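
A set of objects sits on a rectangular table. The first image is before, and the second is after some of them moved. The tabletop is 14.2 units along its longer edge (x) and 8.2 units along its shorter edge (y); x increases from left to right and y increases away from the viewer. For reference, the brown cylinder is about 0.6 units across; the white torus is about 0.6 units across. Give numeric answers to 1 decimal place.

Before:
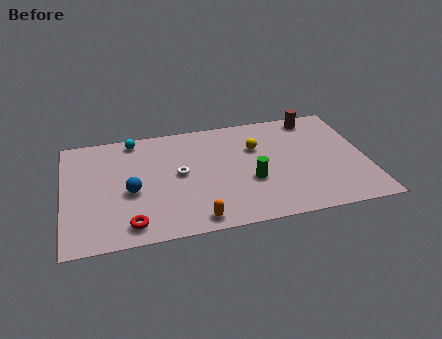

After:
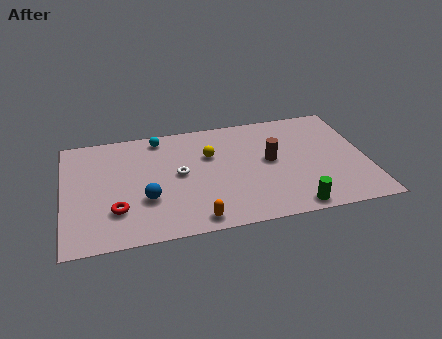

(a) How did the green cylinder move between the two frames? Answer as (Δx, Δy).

(1.8, -2.3)

The green cylinder started near (8.7, 3.1) and ended near (10.5, 0.8).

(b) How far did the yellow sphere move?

2.2

The yellow sphere moved from about (9.1, 5.5) to (6.9, 5.4), a distance of √(2.2² + 0.1²) ≈ 2.2.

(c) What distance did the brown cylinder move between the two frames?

3.6

The brown cylinder was near (12.0, 7.2) before and (9.7, 4.4) after, so it travelled √(2.3² + 2.8²) ≈ 3.6 units.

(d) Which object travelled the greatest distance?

the brown cylinder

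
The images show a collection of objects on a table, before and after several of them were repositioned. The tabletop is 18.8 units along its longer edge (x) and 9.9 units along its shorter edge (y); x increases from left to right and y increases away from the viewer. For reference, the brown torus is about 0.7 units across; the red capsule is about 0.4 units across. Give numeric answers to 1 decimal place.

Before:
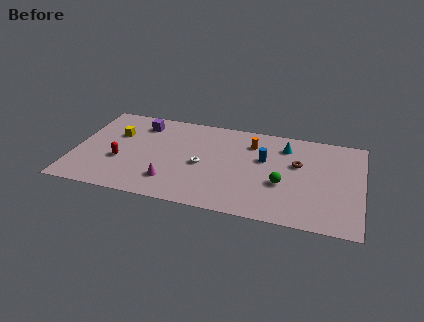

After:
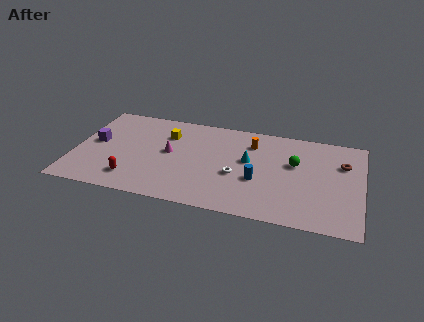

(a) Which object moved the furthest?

the purple cube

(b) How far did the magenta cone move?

3.0

The magenta cone moved from about (6.5, 2.3) to (6.2, 5.3), a distance of √(0.3² + 3.0²) ≈ 3.0.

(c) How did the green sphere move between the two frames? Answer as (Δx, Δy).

(0.7, 2.3)

The green sphere started near (13.7, 3.8) and ended near (14.4, 6.1).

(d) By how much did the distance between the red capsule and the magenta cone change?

+0.3

The distance was about 3.7 in the first image and 4.0 in the second, so they moved 0.3 units further apart.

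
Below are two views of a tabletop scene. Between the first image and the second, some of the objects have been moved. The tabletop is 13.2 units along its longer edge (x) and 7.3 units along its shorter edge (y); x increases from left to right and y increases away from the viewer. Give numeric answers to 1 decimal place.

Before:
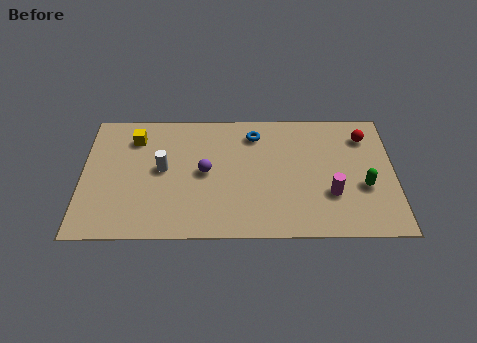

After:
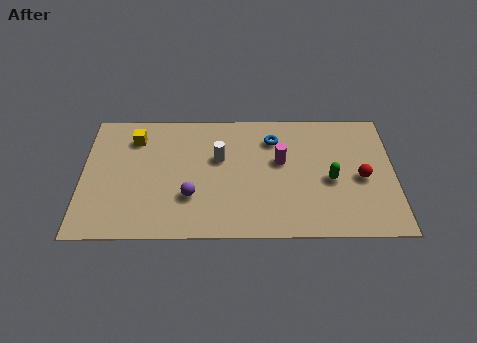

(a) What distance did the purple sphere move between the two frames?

1.5

From (5.2, 3.7) to (4.6, 2.3), the purple sphere covered √(0.6² + 1.4²) ≈ 1.5 units.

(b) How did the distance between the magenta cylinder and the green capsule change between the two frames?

+0.9

The distance was about 1.5 in the first image and 2.4 in the second, so they moved 0.9 units further apart.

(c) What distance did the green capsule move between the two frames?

1.5

The green capsule was near (11.9, 2.8) before and (10.5, 3.2) after, so it travelled √(1.4² + 0.4²) ≈ 1.5 units.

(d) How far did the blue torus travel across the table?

0.9

From (7.3, 5.9) to (8.1, 5.6), the blue torus covered √(0.8² + 0.3²) ≈ 0.9 units.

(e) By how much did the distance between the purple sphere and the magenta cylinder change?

-1.2

The distance was about 5.5 in the first image and 4.3 in the second, so they moved 1.2 units closer together.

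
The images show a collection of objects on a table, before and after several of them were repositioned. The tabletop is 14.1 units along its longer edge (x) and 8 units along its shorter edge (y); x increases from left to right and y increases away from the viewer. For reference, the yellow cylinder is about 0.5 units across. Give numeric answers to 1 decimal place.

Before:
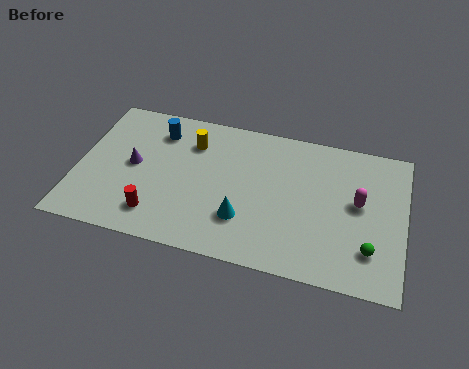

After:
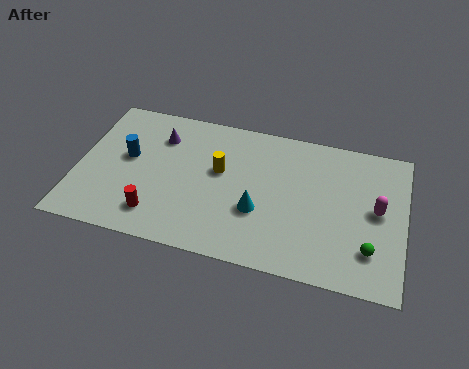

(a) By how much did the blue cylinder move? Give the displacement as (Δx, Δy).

(-1.2, -1.8)

From the two frames, the blue cylinder sits at roughly (3.3, 6.3) before and (2.1, 4.5) after.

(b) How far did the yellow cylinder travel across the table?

1.8

From (4.8, 6.0) to (6.1, 4.7), the yellow cylinder covered √(1.3² + 1.3²) ≈ 1.8 units.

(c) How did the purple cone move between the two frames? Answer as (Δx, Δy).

(1.0, 1.9)

The purple cone was at about (2.4, 4.1) and moved to about (3.4, 6.0).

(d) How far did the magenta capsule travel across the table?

0.8

The magenta capsule moved from about (12.1, 4.4) to (12.9, 4.2), a distance of √(0.8² + 0.2²) ≈ 0.8.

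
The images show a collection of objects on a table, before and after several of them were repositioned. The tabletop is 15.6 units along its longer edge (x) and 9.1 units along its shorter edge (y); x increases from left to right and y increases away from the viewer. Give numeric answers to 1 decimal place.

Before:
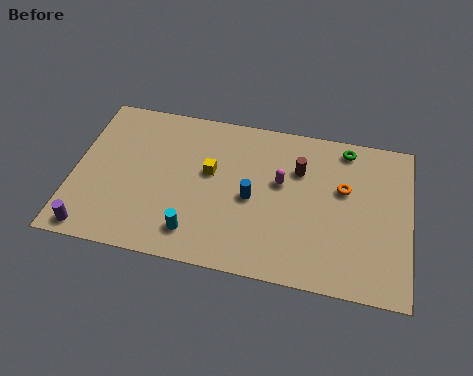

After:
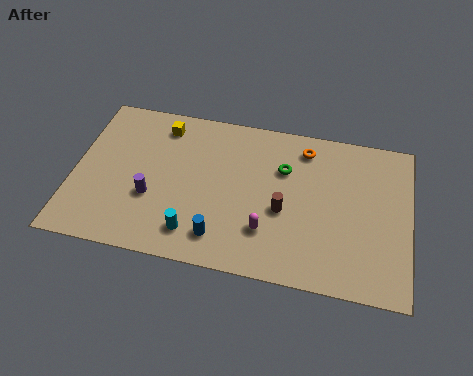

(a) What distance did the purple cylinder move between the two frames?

3.5

The purple cylinder moved from about (1.1, 0.9) to (3.7, 3.3), a distance of √(2.6² + 2.4²) ≈ 3.5.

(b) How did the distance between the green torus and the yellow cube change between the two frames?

-0.8

They were about 6.8 units apart before and 6.0 after — 0.8 units closer together.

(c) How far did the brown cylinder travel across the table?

2.6

The brown cylinder was near (10.4, 6.3) before and (9.8, 3.8) after, so it travelled √(0.6² + 2.5²) ≈ 2.6 units.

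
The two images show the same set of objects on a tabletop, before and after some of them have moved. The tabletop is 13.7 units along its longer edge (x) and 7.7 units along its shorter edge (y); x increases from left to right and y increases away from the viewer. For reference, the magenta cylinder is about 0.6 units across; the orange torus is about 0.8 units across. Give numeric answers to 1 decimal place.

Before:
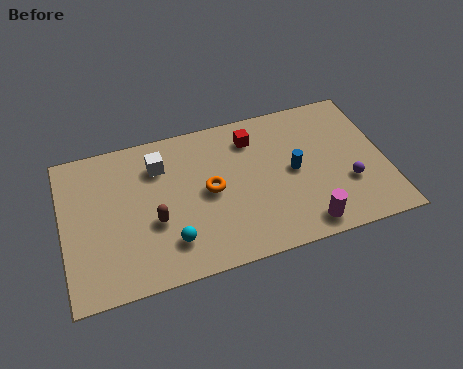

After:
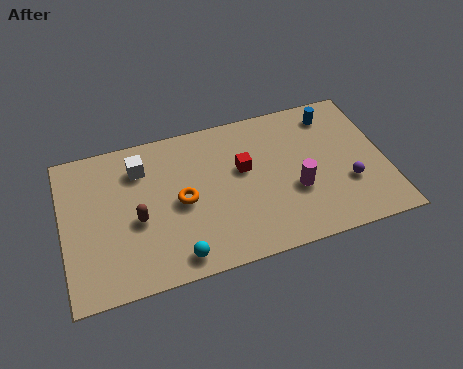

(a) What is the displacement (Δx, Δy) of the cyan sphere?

(0.2, -0.8)

The cyan sphere was at about (4.4, 1.8) and moved to about (4.6, 1.0).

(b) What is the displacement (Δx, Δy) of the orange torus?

(-1.2, -0.2)

The orange torus was at about (6.2, 3.9) and moved to about (5.0, 3.7).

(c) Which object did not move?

the purple sphere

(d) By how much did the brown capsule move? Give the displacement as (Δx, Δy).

(-0.7, 0.3)

From the two frames, the brown capsule sits at roughly (3.8, 3.0) before and (3.1, 3.3) after.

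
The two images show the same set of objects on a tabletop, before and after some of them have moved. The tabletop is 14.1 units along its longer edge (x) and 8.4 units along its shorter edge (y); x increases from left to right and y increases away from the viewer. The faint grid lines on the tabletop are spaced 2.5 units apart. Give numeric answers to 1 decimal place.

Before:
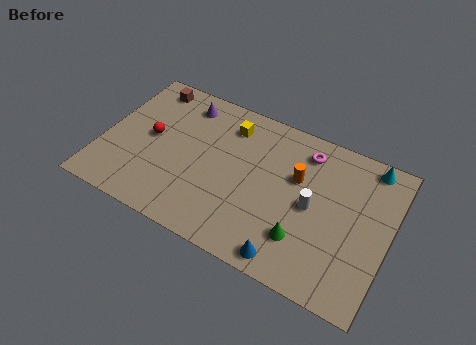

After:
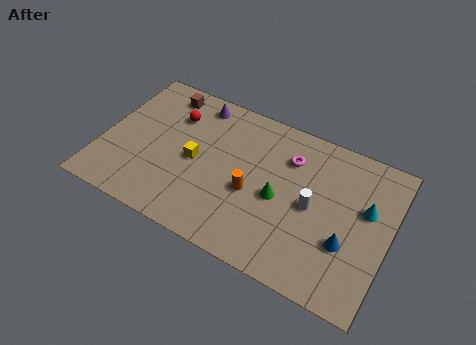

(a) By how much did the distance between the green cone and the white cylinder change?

-0.3

They were about 1.9 units apart before and 1.6 after — 0.3 units closer together.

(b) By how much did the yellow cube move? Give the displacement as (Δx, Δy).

(-1.3, -2.7)

From the two frames, the yellow cube sits at roughly (5.9, 6.7) before and (4.6, 4.0) after.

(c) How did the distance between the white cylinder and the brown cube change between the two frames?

-0.8

Before: roughly 9.3 units apart; after: 8.5. That's 0.8 units closer together.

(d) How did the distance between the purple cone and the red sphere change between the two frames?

-1.3

They were about 2.9 units apart before and 1.6 after — 1.3 units closer together.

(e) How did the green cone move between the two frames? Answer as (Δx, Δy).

(-1.4, 1.6)

From the two frames, the green cone sits at roughly (10.2, 2.2) before and (8.8, 3.8) after.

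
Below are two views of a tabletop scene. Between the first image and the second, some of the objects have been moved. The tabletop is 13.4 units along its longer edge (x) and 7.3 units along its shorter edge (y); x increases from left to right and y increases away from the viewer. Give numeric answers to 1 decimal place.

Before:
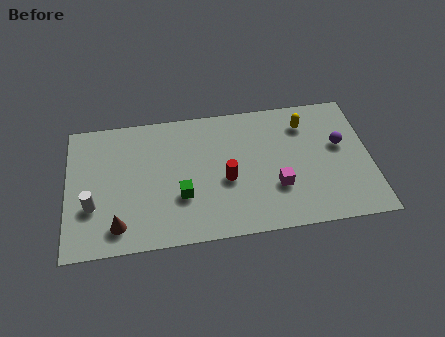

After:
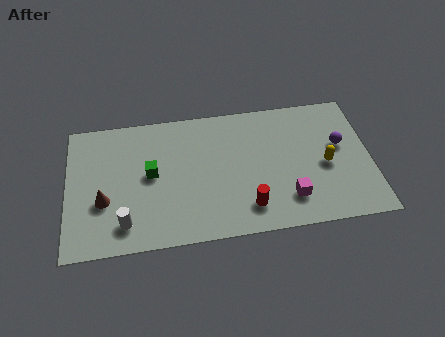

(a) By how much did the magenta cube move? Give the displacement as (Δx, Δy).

(0.5, -0.7)

The magenta cube was at about (9.2, 2.4) and moved to about (9.7, 1.7).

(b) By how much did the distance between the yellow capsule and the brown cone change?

+0.3

They were about 9.5 units apart before and 9.8 after — 0.3 units further apart.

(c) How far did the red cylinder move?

1.8

From (7.0, 3.1) to (7.9, 1.5), the red cylinder covered √(0.9² + 1.6²) ≈ 1.8 units.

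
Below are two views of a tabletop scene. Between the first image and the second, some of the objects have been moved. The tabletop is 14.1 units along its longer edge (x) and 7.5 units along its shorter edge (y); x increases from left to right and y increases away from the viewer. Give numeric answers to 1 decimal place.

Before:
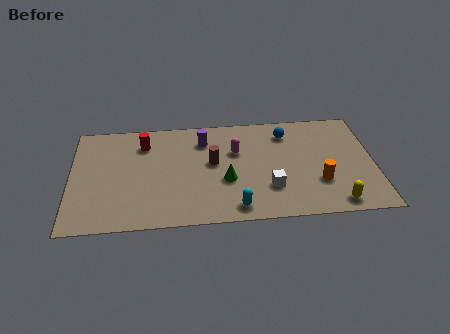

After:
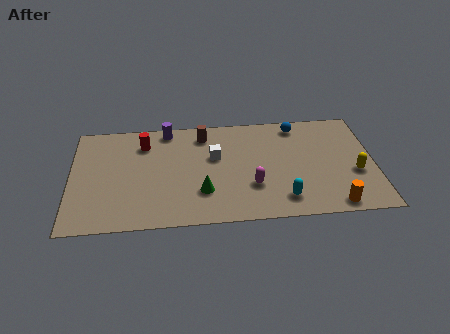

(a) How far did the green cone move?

1.3

From (7.2, 2.9) to (6.1, 2.2), the green cone covered √(1.1² + 0.7²) ≈ 1.3 units.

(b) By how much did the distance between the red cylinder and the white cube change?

-3.3

They were about 6.8 units apart before and 3.5 after — 3.3 units closer together.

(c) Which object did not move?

the red cylinder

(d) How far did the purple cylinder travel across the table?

1.9

From (6.2, 5.8) to (4.5, 6.7), the purple cylinder covered √(1.7² + 0.9²) ≈ 1.9 units.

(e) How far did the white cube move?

3.5

The white cube moved from about (9.2, 2.2) to (6.7, 4.6), a distance of √(2.5² + 2.4²) ≈ 3.5.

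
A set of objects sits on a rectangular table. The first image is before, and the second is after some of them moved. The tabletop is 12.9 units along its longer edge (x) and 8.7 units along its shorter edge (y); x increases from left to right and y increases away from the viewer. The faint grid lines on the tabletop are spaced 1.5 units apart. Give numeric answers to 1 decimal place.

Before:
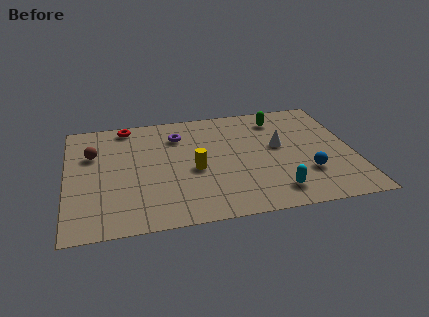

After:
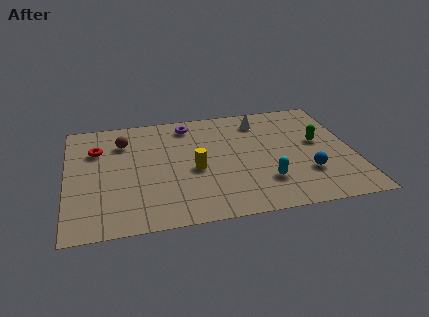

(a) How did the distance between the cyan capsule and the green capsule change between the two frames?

-1.9

They were about 5.6 units apart before and 3.7 after — 1.9 units closer together.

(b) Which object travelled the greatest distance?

the green capsule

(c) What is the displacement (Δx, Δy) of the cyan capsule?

(-0.4, 0.8)

The cyan capsule started near (9.2, 1.5) and ended near (8.8, 2.3).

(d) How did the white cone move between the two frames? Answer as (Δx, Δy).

(-0.7, 2.2)

The white cone started near (9.6, 4.9) and ended near (8.9, 7.1).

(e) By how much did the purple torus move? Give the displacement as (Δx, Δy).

(0.5, 0.8)

The purple torus started near (5.1, 6.6) and ended near (5.6, 7.4).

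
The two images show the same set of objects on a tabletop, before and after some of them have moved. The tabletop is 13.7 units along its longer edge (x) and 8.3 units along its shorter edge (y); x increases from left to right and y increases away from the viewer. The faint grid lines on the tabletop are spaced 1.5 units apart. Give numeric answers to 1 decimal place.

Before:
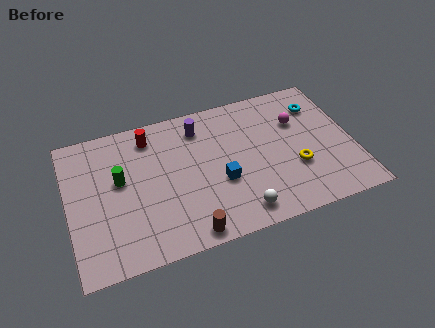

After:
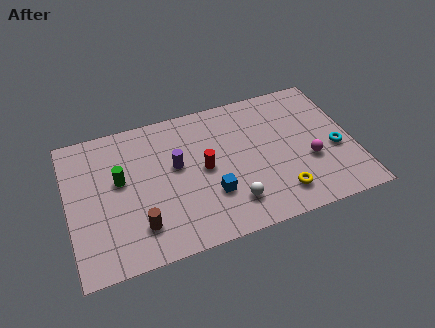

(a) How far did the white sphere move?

0.7

The white sphere was near (7.9, 1.2) before and (7.6, 1.8) after, so it travelled √(0.3² + 0.6²) ≈ 0.7 units.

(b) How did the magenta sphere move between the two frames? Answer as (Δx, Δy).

(0.3, -2.5)

From the two frames, the magenta sphere sits at roughly (11.2, 5.6) before and (11.5, 3.1) after.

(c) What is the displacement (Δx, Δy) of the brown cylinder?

(-2.2, 1.1)

The brown cylinder was at about (5.4, 0.8) and moved to about (3.2, 1.9).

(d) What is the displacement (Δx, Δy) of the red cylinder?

(2.4, -2.7)

From the two frames, the red cylinder sits at roughly (4.1, 6.9) before and (6.5, 4.2) after.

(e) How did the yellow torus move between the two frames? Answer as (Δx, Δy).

(-0.9, -1.3)

The yellow torus was at about (10.8, 2.9) and moved to about (9.9, 1.6).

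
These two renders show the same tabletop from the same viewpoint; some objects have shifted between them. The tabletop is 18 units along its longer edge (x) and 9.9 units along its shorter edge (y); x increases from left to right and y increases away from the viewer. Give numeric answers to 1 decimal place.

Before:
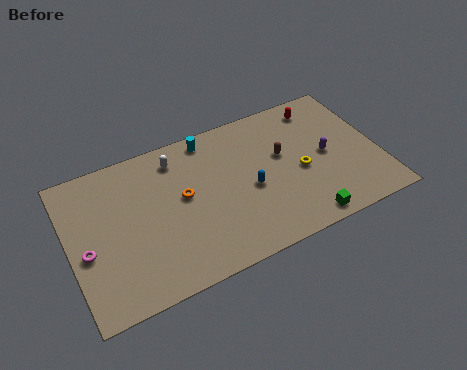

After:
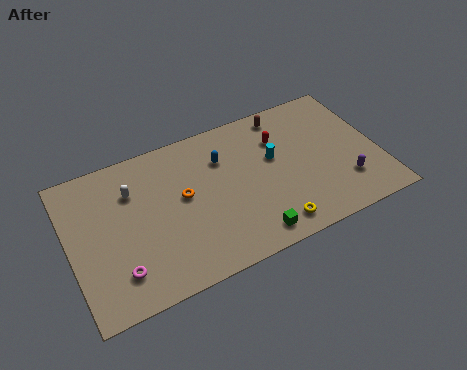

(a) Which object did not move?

the orange torus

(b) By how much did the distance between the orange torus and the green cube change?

-2.5

The distance was about 7.9 in the first image and 5.4 in the second, so they moved 2.5 units closer together.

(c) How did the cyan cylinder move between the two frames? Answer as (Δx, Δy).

(3.5, -2.9)

The cyan cylinder started near (8.5, 8.8) and ended near (12.0, 5.9).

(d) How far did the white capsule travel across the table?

2.9

The white capsule was near (6.5, 8.2) before and (3.8, 7.1) after, so it travelled √(2.7² + 1.1²) ≈ 2.9 units.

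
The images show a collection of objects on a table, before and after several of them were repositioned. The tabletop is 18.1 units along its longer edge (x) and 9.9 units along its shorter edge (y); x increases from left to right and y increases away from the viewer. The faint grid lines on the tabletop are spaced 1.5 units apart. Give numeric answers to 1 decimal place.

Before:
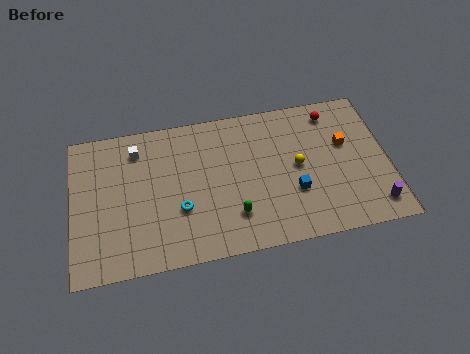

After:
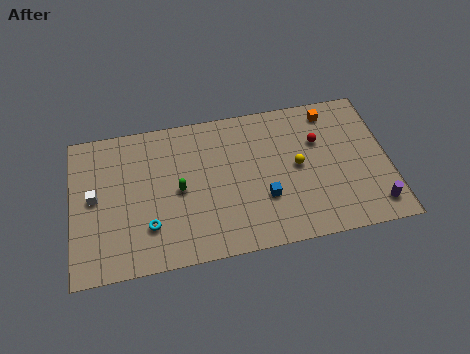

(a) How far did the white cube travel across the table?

3.8

The white cube moved from about (3.8, 8.0) to (1.3, 5.2), a distance of √(2.5² + 2.8²) ≈ 3.8.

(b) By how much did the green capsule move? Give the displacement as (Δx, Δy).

(-3.0, 2.3)

The green capsule was at about (9.1, 2.5) and moved to about (6.1, 4.8).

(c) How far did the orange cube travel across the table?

2.5

From (15.7, 6.1) to (15.0, 8.5), the orange cube covered √(0.7² + 2.4²) ≈ 2.5 units.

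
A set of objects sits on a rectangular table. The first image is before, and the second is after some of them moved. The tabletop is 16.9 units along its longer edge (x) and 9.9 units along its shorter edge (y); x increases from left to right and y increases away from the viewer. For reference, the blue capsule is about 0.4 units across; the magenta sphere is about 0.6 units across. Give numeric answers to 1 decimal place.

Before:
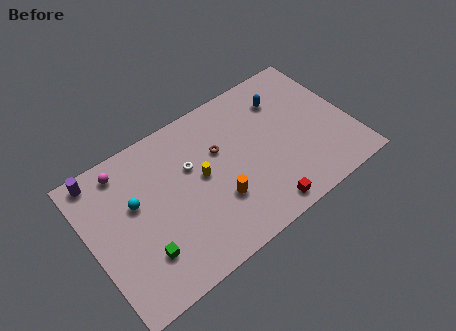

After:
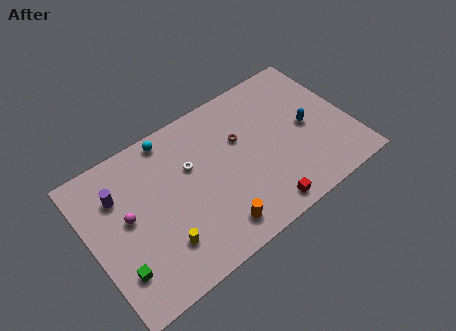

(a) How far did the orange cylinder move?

1.7

The orange cylinder moved from about (7.9, 3.2) to (7.4, 1.6), a distance of √(0.5² + 1.6²) ≈ 1.7.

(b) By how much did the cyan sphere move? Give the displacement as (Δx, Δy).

(2.8, 2.9)

The cyan sphere started near (3.0, 6.0) and ended near (5.8, 8.9).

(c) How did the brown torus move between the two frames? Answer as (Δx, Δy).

(1.4, 0.0)

The brown torus started near (8.6, 6.3) and ended near (10.0, 6.3).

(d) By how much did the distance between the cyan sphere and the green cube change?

+4.4

The distance was about 3.4 in the first image and 7.8 in the second, so they moved 4.4 units further apart.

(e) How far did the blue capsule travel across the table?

2.9

The blue capsule moved from about (13.1, 7.5) to (14.2, 4.8), a distance of √(1.1² + 2.7²) ≈ 2.9.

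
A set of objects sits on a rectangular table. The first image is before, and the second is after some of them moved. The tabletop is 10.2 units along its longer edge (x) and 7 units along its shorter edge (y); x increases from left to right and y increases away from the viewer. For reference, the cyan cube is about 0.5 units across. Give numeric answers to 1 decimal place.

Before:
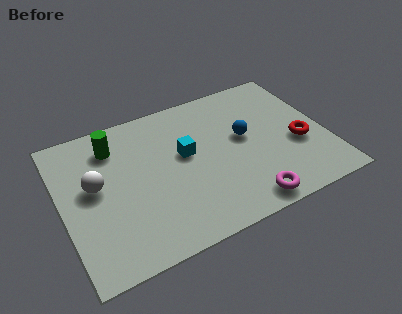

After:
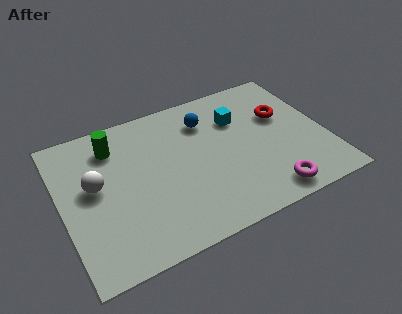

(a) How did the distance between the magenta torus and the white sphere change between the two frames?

+0.8

Before: roughly 6.2 units apart; after: 7.0. That's 0.8 units further apart.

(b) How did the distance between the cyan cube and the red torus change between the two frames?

-2.7

The distance was about 4.5 in the first image and 1.8 in the second, so they moved 2.7 units closer together.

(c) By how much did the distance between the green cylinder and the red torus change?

-0.8

They were about 7.4 units apart before and 6.6 after — 0.8 units closer together.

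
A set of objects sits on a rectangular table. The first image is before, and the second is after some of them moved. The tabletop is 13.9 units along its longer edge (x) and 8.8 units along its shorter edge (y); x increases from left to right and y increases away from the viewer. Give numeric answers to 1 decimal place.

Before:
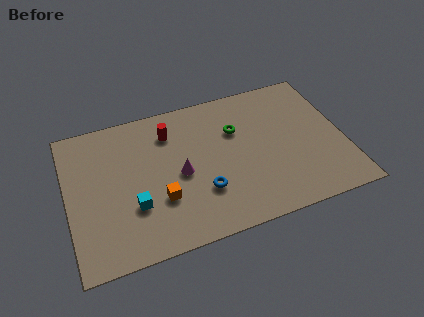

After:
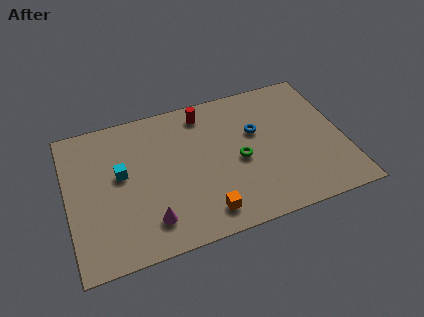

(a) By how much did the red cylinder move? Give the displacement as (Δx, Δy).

(1.8, 0.7)

The red cylinder was at about (5.3, 6.8) and moved to about (7.1, 7.5).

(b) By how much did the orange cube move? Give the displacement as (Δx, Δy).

(2.1, -1.5)

From the two frames, the orange cube sits at roughly (4.5, 2.9) before and (6.6, 1.4) after.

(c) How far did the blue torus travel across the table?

4.1

The blue torus was near (6.6, 2.7) before and (9.6, 5.5) after, so it travelled √(3.0² + 2.8²) ≈ 4.1 units.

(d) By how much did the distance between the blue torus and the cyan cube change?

+3.5

They were about 3.4 units apart before and 6.9 after — 3.5 units further apart.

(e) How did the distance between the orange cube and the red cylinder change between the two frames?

+2.1

They were about 4.0 units apart before and 6.1 after — 2.1 units further apart.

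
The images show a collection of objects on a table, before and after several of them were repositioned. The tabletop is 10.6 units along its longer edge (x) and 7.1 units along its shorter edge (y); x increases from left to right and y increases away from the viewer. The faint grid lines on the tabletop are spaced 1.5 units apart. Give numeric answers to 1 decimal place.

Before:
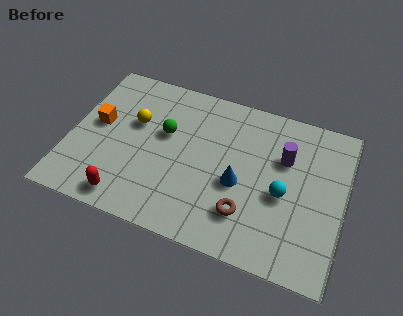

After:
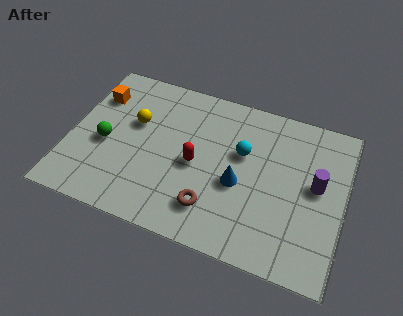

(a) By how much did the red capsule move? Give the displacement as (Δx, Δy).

(2.4, 2.4)

The red capsule started near (2.5, 0.9) and ended near (4.9, 3.3).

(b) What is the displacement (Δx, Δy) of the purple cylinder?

(1.3, -0.8)

The purple cylinder started near (8.2, 4.7) and ended near (9.5, 3.9).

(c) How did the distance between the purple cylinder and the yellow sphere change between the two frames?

+1.3

The distance was about 5.8 in the first image and 7.1 in the second, so they moved 1.3 units further apart.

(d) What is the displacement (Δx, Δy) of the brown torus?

(-1.3, -0.2)

The brown torus was at about (7.0, 1.8) and moved to about (5.7, 1.6).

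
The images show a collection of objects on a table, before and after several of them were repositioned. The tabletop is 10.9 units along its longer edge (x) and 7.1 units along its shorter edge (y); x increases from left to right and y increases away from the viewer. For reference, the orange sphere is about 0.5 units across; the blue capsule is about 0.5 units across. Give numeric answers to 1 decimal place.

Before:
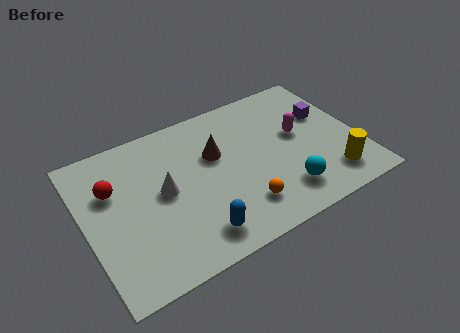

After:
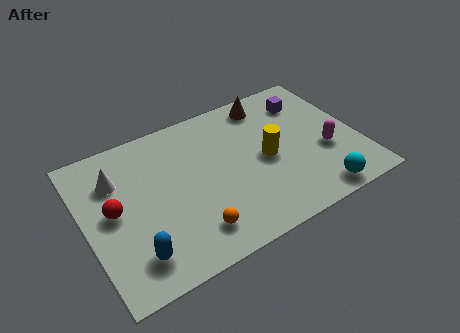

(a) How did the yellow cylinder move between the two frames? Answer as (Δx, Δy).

(-2.3, 2.0)

From the two frames, the yellow cylinder sits at roughly (9.5, 1.4) before and (7.2, 3.4) after.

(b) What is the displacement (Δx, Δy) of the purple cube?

(-0.6, 1.0)

The purple cube started near (9.8, 4.5) and ended near (9.2, 5.5).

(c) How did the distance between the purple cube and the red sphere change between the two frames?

-0.3

They were about 8.6 units apart before and 8.3 after — 0.3 units closer together.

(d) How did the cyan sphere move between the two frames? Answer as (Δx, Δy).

(1.2, -0.7)

The cyan sphere was at about (7.6, 1.5) and moved to about (8.8, 0.8).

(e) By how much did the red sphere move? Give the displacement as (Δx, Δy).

(-0.1, -1.0)

The red sphere started near (1.2, 4.7) and ended near (1.1, 3.7).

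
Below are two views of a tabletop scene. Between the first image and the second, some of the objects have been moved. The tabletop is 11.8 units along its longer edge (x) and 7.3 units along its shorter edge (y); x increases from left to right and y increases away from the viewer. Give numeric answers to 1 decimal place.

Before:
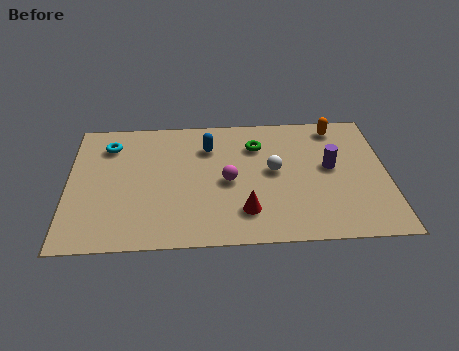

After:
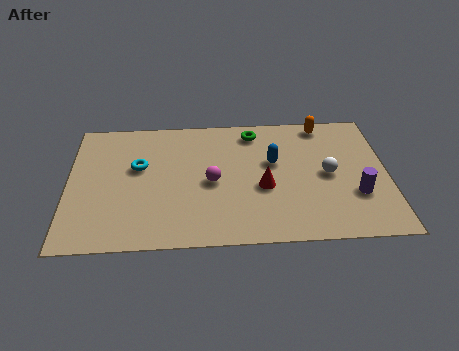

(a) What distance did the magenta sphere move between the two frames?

0.6

From (5.9, 3.4) to (5.3, 3.4), the magenta sphere covered √(0.6² + 0.0²) ≈ 0.6 units.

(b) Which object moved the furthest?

the blue capsule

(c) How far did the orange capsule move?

0.5

The orange capsule moved from about (10.0, 6.3) to (9.5, 6.5), a distance of √(0.5² + 0.2²) ≈ 0.5.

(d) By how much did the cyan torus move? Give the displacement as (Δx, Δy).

(1.1, -1.3)

The cyan torus started near (1.5, 5.7) and ended near (2.6, 4.4).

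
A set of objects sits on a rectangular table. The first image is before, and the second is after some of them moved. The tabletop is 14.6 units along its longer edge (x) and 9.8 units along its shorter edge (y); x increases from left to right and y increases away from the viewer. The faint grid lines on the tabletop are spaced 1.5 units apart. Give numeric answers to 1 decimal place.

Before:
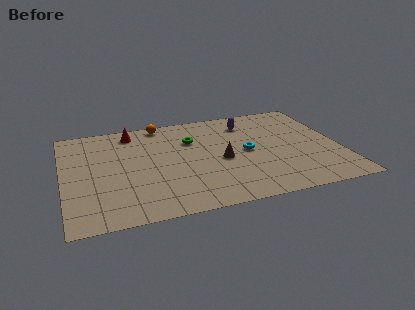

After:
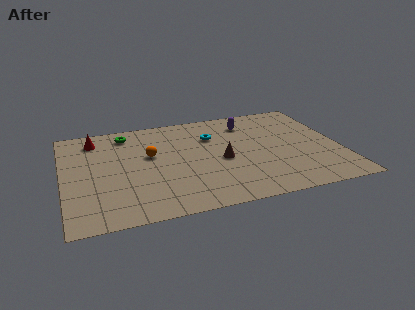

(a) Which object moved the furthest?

the green torus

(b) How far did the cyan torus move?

2.6

The cyan torus was near (9.7, 4.9) before and (8.0, 6.9) after, so it travelled √(1.7² + 2.0²) ≈ 2.6 units.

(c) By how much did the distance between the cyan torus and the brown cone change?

+1.0

They were about 1.5 units apart before and 2.5 after — 1.0 units further apart.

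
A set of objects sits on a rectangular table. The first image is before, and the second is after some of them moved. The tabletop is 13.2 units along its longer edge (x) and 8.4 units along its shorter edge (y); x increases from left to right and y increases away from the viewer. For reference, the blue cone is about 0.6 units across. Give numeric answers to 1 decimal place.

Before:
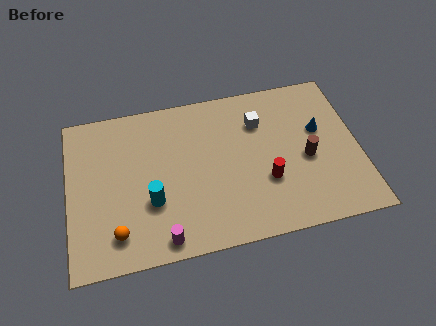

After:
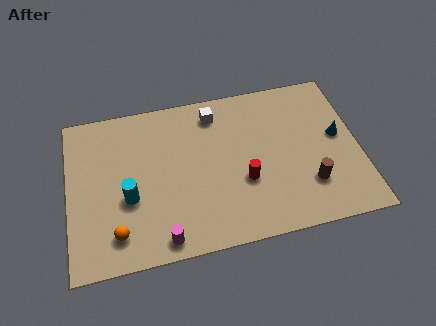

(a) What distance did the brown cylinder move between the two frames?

1.4

The brown cylinder was near (10.8, 3.7) before and (10.8, 2.3) after, so it travelled √(0.0² + 1.4²) ≈ 1.4 units.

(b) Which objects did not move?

the orange sphere and the magenta cylinder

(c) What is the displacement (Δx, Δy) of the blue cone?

(0.8, -0.5)

The blue cone was at about (11.5, 5.1) and moved to about (12.3, 4.6).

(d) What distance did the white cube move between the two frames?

2.2

The white cube was near (8.8, 6.1) before and (6.8, 7.0) after, so it travelled √(2.0² + 0.9²) ≈ 2.2 units.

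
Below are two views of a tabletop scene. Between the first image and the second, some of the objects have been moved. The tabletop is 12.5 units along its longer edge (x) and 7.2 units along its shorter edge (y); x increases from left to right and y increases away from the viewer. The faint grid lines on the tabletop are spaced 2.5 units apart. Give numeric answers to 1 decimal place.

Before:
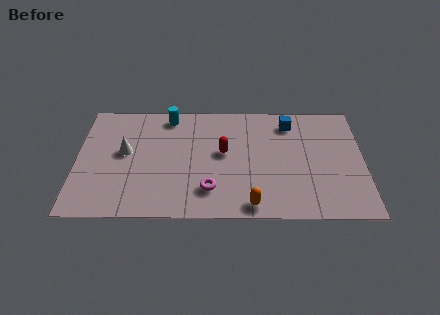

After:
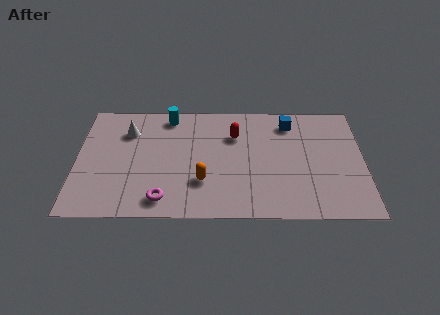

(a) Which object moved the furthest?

the orange capsule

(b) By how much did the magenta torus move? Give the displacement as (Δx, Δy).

(-2.0, -0.6)

From the two frames, the magenta torus sits at roughly (5.8, 1.7) before and (3.8, 1.1) after.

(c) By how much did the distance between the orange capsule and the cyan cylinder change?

-2.2

They were about 6.6 units apart before and 4.4 after — 2.2 units closer together.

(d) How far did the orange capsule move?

2.5

The orange capsule was near (7.6, 0.8) before and (5.5, 2.2) after, so it travelled √(2.1² + 1.4²) ≈ 2.5 units.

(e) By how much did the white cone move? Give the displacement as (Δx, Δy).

(0.1, 1.3)

From the two frames, the white cone sits at roughly (2.1, 4.0) before and (2.2, 5.3) after.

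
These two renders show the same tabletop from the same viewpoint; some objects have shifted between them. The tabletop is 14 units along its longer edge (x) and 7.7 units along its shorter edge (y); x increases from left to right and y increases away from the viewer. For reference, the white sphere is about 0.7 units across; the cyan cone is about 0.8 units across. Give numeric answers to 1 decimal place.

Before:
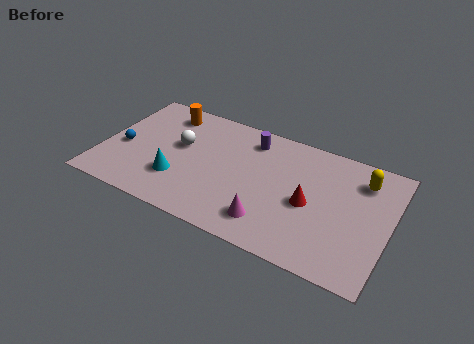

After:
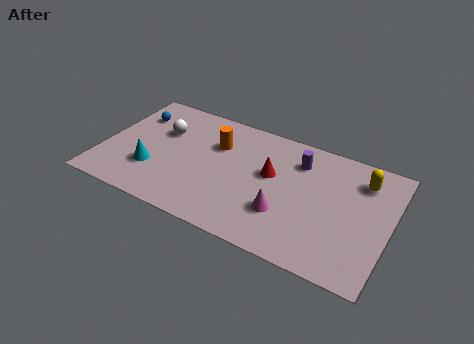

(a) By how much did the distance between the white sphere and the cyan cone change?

+0.5

The distance was about 2.2 in the first image and 2.7 in the second, so they moved 0.5 units further apart.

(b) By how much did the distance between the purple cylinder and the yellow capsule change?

-2.4

Before: roughly 5.5 units apart; after: 3.1. That's 2.4 units closer together.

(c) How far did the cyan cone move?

1.3

The cyan cone was near (3.9, 2.3) before and (2.6, 2.4) after, so it travelled √(1.3² + 0.1²) ≈ 1.3 units.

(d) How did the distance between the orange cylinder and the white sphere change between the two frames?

+0.6

Before: roughly 2.1 units apart; after: 2.7. That's 0.6 units further apart.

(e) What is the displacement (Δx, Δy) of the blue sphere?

(0.2, 2.4)

The blue sphere started near (1.0, 3.3) and ended near (1.2, 5.7).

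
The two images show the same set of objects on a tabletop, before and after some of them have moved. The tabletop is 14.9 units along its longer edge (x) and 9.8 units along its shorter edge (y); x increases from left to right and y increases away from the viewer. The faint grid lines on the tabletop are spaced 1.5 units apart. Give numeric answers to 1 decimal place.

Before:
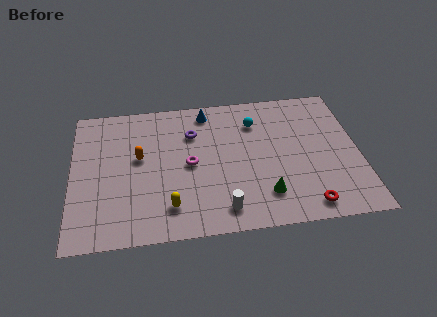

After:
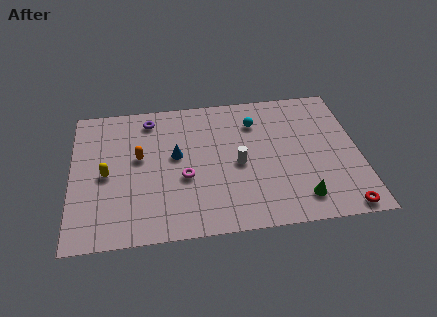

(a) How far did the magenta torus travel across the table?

0.9

The magenta torus moved from about (6.1, 4.8) to (5.8, 3.9), a distance of √(0.3² + 0.9²) ≈ 0.9.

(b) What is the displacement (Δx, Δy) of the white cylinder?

(0.9, 3.0)

From the two frames, the white cylinder sits at roughly (7.7, 1.5) before and (8.6, 4.5) after.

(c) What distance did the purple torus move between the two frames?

2.6

From (6.3, 7.0) to (4.1, 8.3), the purple torus covered √(2.2² + 1.3²) ≈ 2.6 units.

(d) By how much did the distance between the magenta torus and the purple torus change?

+2.5

They were about 2.2 units apart before and 4.7 after — 2.5 units further apart.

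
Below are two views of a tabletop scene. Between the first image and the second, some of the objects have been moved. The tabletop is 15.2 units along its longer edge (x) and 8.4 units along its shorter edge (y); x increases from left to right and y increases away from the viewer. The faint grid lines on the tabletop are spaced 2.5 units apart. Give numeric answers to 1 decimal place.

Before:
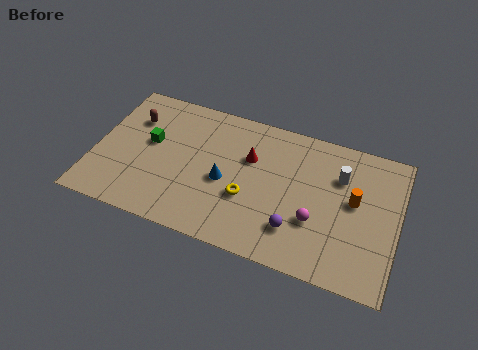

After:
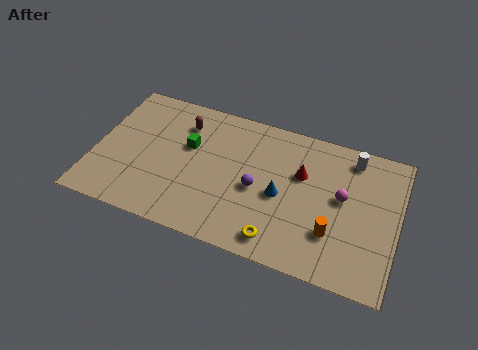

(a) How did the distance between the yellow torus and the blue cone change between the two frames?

+1.3

They were about 1.3 units apart before and 2.6 after — 1.3 units further apart.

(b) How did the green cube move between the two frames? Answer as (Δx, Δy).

(1.9, 0.4)

From the two frames, the green cube sits at roughly (2.7, 4.8) before and (4.6, 5.2) after.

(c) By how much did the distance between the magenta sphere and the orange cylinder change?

-0.3

Before: roughly 2.5 units apart; after: 2.2. That's 0.3 units closer together.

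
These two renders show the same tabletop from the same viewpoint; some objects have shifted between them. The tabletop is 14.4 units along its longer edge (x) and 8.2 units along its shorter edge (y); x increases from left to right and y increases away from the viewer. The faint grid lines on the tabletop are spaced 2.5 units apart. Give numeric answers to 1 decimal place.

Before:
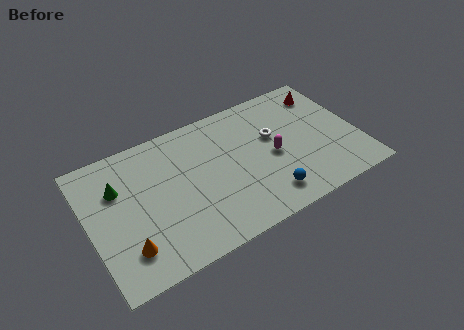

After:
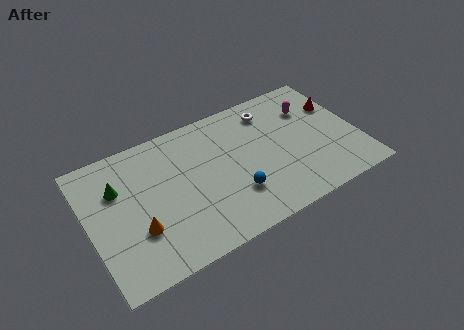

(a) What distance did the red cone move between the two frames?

1.2

The red cone moved from about (13.1, 6.6) to (13.6, 5.5), a distance of √(0.5² + 1.1²) ≈ 1.2.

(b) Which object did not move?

the green cone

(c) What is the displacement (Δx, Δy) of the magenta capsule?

(2.4, 2.1)

From the two frames, the magenta capsule sits at roughly (9.8, 3.8) before and (12.2, 5.9) after.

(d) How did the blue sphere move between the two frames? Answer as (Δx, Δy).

(-1.6, 0.9)

From the two frames, the blue sphere sits at roughly (9.1, 1.5) before and (7.5, 2.4) after.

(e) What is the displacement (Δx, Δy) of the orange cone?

(0.7, 0.8)

The orange cone was at about (1.7, 1.9) and moved to about (2.4, 2.7).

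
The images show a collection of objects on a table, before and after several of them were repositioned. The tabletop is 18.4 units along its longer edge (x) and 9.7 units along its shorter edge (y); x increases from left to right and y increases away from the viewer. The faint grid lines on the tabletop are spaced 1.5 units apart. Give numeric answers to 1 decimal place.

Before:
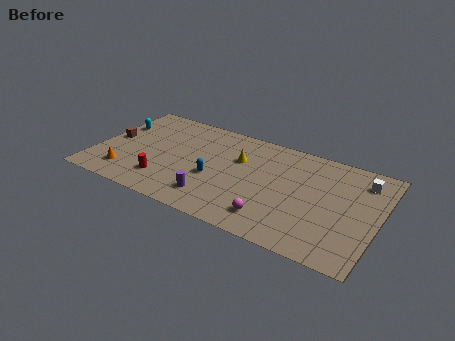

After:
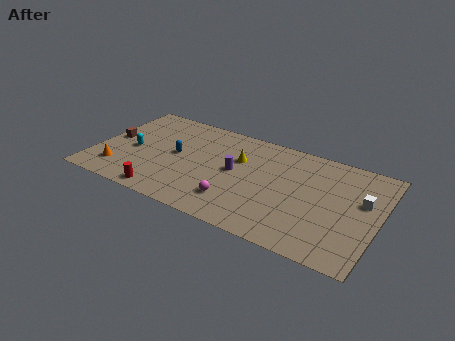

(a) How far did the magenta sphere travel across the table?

2.5

From (12.0, 1.9) to (9.5, 2.3), the magenta sphere covered √(2.5² + 0.4²) ≈ 2.5 units.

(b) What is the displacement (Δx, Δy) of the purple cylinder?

(1.0, 3.1)

From the two frames, the purple cylinder sits at roughly (8.1, 2.0) before and (9.1, 5.1) after.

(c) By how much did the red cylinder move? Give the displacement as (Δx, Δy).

(0.2, -1.3)

The red cylinder was at about (4.8, 2.3) and moved to about (5.0, 1.0).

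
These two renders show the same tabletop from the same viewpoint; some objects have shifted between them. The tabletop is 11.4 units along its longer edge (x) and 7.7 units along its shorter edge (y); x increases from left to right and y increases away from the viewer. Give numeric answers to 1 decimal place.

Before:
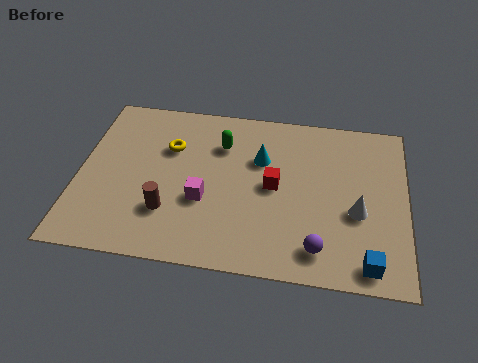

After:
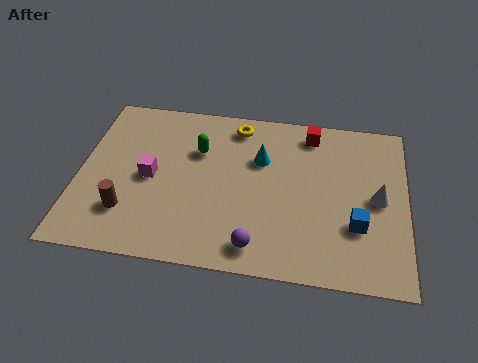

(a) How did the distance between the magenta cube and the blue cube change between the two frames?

+1.3

They were about 6.0 units apart before and 7.3 after — 1.3 units further apart.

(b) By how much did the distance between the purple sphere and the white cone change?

+2.7

They were about 2.2 units apart before and 4.9 after — 2.7 units further apart.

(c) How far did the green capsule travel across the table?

0.9

The green capsule moved from about (4.9, 5.6) to (4.1, 5.2), a distance of √(0.8² + 0.4²) ≈ 0.9.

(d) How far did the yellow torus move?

2.7

The yellow torus was near (3.1, 5.2) before and (5.4, 6.6) after, so it travelled √(2.3² + 1.4²) ≈ 2.7 units.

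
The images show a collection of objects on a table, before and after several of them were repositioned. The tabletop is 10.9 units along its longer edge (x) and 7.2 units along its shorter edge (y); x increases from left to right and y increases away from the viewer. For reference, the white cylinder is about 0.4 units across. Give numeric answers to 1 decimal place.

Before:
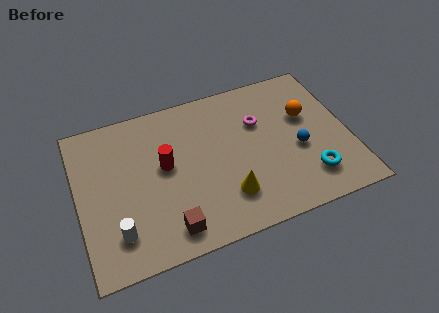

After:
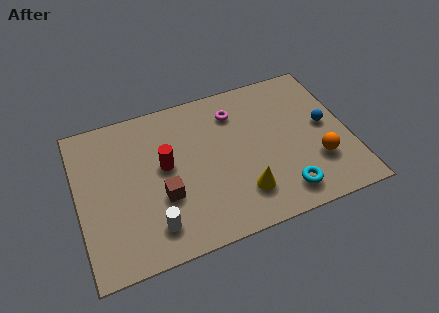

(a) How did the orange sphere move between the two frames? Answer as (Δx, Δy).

(0.2, -2.3)

The orange sphere started near (9.3, 4.5) and ended near (9.5, 2.2).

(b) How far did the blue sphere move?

1.4

From (8.8, 3.0) to (10.0, 3.8), the blue sphere covered √(1.2² + 0.8²) ≈ 1.4 units.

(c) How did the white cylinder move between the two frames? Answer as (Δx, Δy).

(1.4, -0.2)

The white cylinder started near (1.4, 1.6) and ended near (2.8, 1.4).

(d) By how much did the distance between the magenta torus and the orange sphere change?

+2.6

They were about 1.9 units apart before and 4.5 after — 2.6 units further apart.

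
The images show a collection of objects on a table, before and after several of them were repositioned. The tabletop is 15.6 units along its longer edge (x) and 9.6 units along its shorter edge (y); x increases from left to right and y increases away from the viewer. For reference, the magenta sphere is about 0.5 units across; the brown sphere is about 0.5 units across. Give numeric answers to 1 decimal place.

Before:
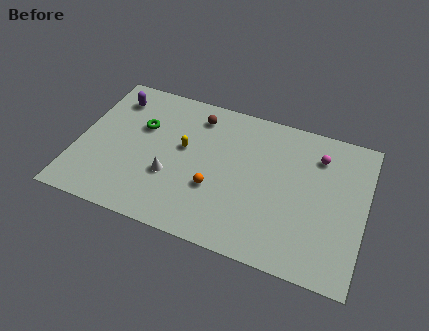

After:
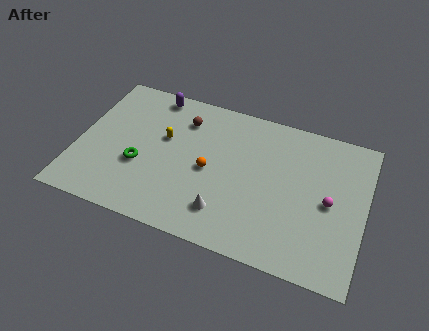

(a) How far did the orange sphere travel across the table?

1.2

From (7.6, 3.4) to (7.2, 4.5), the orange sphere covered √(0.4² + 1.1²) ≈ 1.2 units.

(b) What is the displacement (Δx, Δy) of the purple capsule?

(2.1, 0.9)

From the two frames, the purple capsule sits at roughly (1.6, 7.7) before and (3.7, 8.6) after.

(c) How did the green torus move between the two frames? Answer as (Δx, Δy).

(0.2, -2.6)

The green torus was at about (3.3, 6.2) and moved to about (3.5, 3.6).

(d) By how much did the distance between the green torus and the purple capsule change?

+2.7

The distance was about 2.3 in the first image and 5.0 in the second, so they moved 2.7 units further apart.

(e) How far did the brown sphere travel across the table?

0.9

The brown sphere moved from about (6.2, 7.9) to (5.5, 7.4), a distance of √(0.7² + 0.5²) ≈ 0.9.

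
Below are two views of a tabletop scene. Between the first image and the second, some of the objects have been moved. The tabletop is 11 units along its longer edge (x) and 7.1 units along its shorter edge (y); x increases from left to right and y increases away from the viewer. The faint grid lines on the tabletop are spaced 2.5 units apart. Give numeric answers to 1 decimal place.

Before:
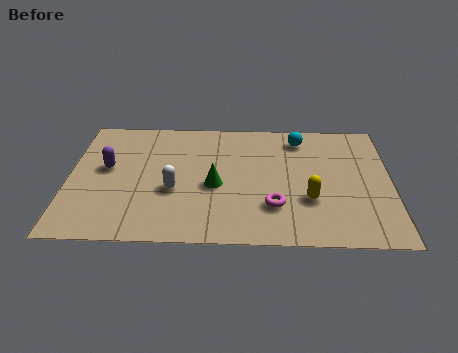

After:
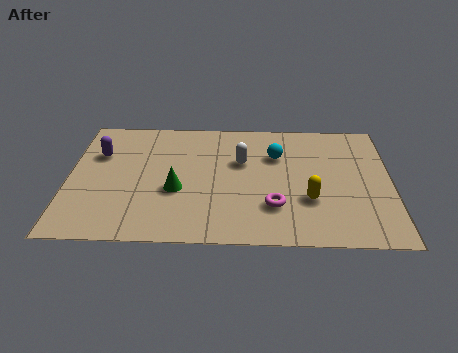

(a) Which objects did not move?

the magenta torus and the yellow capsule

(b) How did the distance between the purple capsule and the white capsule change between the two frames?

+2.3

They were about 2.6 units apart before and 4.9 after — 2.3 units further apart.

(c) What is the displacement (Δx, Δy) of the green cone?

(-1.3, -0.3)

The green cone was at about (5.0, 3.1) and moved to about (3.7, 2.8).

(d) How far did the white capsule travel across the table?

2.9

The white capsule was near (3.6, 2.8) before and (5.9, 4.5) after, so it travelled √(2.3² + 1.7²) ≈ 2.9 units.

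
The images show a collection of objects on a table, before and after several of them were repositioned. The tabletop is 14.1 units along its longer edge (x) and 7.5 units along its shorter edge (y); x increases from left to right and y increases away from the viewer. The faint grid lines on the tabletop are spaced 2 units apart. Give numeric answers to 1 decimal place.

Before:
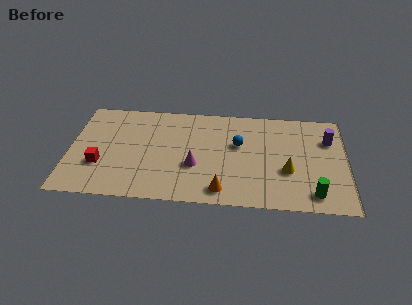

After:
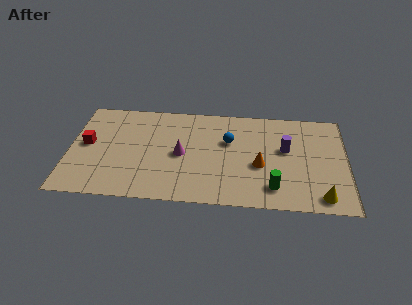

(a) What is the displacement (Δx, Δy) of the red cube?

(-0.7, 1.5)

From the two frames, the red cube sits at roughly (1.6, 2.5) before and (0.9, 4.0) after.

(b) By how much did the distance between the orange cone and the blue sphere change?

-1.3

The distance was about 3.6 in the first image and 2.3 in the second, so they moved 1.3 units closer together.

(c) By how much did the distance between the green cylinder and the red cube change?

-1.1

Before: roughly 10.9 units apart; after: 9.8. That's 1.1 units closer together.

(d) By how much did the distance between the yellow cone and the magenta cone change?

+2.9

The distance was about 4.7 in the first image and 7.6 in the second, so they moved 2.9 units further apart.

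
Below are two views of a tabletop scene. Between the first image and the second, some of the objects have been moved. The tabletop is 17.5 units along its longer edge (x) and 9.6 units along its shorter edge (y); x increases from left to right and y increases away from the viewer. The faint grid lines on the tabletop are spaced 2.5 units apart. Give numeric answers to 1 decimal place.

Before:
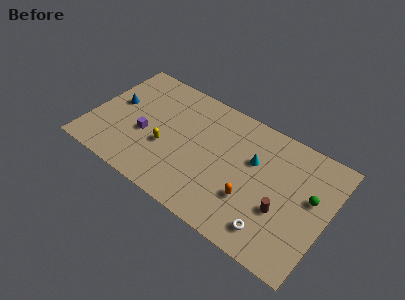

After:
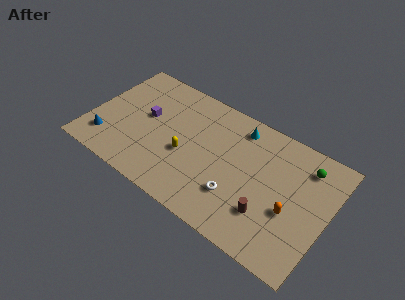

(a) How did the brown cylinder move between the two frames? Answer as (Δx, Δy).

(-0.9, -0.8)

The brown cylinder was at about (14.4, 3.5) and moved to about (13.5, 2.7).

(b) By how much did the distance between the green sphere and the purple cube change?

-0.4

Before: roughly 12.2 units apart; after: 11.8. That's 0.4 units closer together.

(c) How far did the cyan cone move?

2.4

The cyan cone was near (11.9, 6.1) before and (10.5, 8.1) after, so it travelled √(1.4² + 2.0²) ≈ 2.4 units.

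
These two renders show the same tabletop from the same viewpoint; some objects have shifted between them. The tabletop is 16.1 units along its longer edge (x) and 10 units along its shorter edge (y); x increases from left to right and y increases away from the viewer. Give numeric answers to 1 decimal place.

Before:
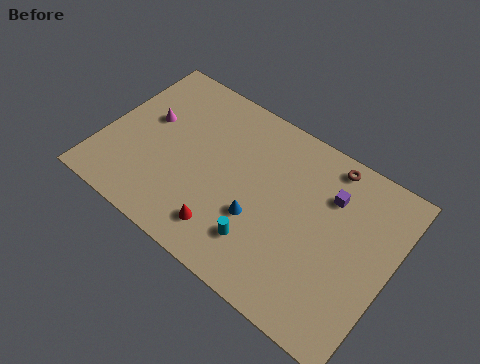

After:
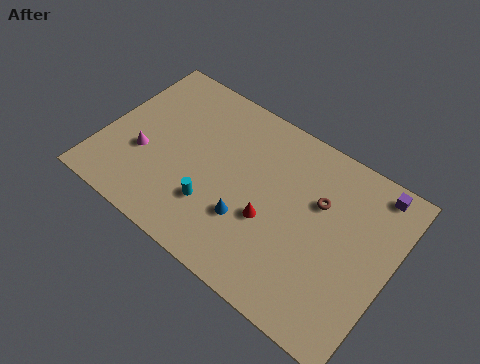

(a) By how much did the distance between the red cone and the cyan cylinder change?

+1.2

The distance was about 2.0 in the first image and 3.2 in the second, so they moved 1.2 units further apart.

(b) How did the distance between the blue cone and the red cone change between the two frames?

-1.0

The distance was about 2.3 in the first image and 1.3 in the second, so they moved 1.0 units closer together.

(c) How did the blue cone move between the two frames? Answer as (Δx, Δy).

(-0.5, -0.4)

The blue cone was at about (9.0, 3.6) and moved to about (8.5, 3.2).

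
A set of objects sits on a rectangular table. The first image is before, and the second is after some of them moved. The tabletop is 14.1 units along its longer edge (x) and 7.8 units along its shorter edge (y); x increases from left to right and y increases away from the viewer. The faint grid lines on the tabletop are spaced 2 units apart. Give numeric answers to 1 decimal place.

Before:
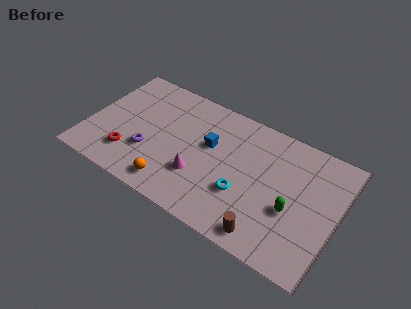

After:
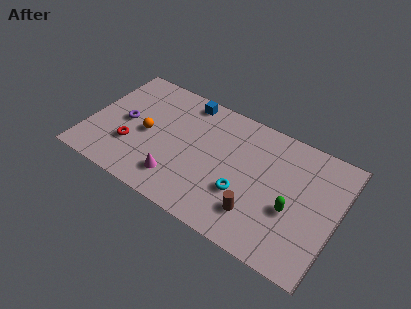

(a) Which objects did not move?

the cyan torus and the green capsule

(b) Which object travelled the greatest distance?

the orange sphere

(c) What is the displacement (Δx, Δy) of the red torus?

(0.0, 0.6)

From the two frames, the red torus sits at roughly (2.6, 1.9) before and (2.6, 2.5) after.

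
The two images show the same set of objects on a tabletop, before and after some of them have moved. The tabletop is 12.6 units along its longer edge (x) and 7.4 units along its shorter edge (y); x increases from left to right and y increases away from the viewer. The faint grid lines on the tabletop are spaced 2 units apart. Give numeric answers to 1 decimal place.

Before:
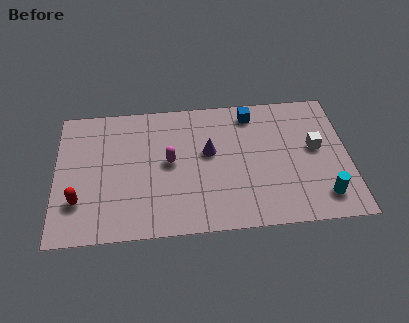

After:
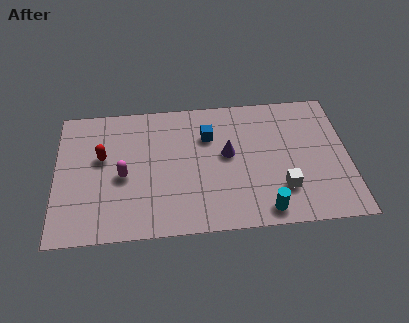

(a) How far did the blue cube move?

2.2

From (8.5, 6.3) to (6.6, 5.2), the blue cube covered √(1.9² + 1.1²) ≈ 2.2 units.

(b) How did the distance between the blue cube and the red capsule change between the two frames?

-3.9

They were about 8.6 units apart before and 4.7 after — 3.9 units closer together.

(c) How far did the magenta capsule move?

2.1

From (4.9, 3.9) to (2.9, 3.3), the magenta capsule covered √(2.0² + 0.6²) ≈ 2.1 units.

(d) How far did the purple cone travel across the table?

0.8

The purple cone was near (6.6, 4.3) before and (7.4, 4.1) after, so it travelled √(0.8² + 0.2²) ≈ 0.8 units.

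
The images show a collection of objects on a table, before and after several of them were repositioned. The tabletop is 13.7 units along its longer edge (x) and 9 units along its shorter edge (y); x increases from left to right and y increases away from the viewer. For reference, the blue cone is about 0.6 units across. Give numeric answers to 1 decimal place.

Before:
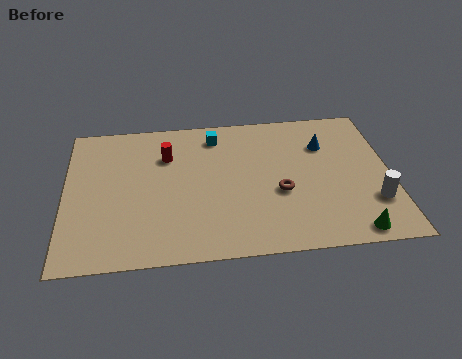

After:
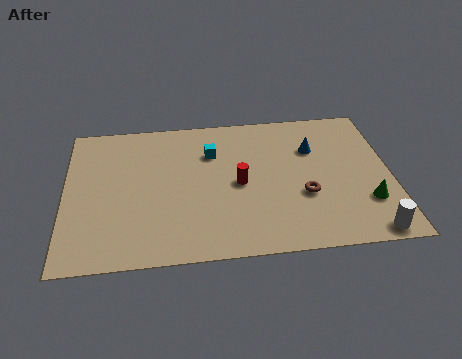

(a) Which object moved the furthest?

the red cylinder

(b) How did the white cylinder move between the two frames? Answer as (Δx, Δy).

(-0.3, -1.8)

The white cylinder was at about (12.9, 2.6) and moved to about (12.6, 0.8).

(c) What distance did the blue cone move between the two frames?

0.5

The blue cone was near (11.0, 6.4) before and (10.5, 6.2) after, so it travelled √(0.5² + 0.2²) ≈ 0.5 units.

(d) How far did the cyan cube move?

1.1

From (6.4, 7.5) to (6.2, 6.4), the cyan cube covered √(0.2² + 1.1²) ≈ 1.1 units.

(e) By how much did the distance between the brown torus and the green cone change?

-1.3

The distance was about 4.0 in the first image and 2.7 in the second, so they moved 1.3 units closer together.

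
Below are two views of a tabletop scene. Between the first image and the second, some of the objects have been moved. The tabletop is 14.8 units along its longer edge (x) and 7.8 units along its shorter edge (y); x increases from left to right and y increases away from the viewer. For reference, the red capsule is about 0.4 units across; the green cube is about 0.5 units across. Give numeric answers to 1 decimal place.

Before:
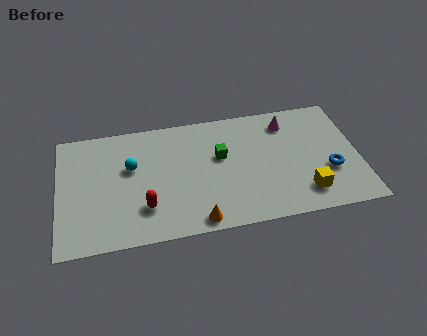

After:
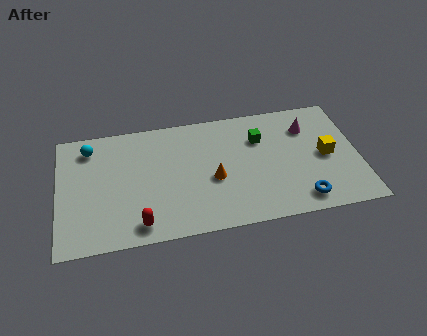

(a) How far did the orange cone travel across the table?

2.7

The orange cone was near (6.7, 0.8) before and (7.6, 3.3) after, so it travelled √(0.9² + 2.5²) ≈ 2.7 units.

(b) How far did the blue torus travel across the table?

2.2

From (13.3, 2.8) to (11.8, 1.2), the blue torus covered √(1.5² + 1.6²) ≈ 2.2 units.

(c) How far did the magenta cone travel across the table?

1.1

The magenta cone moved from about (11.4, 6.3) to (12.4, 5.8), a distance of √(1.0² + 0.5²) ≈ 1.1.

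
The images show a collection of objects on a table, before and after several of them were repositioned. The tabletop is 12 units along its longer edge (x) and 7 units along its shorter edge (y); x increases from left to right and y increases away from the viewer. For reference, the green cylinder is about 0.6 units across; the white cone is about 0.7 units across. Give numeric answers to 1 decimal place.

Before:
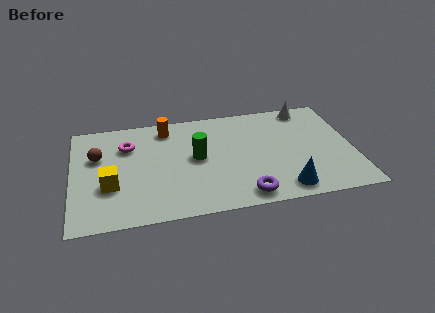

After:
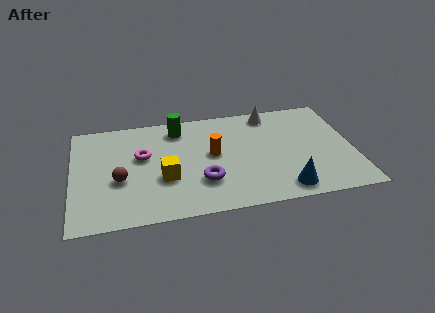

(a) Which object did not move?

the blue cone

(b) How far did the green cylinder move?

2.2

The green cylinder moved from about (5.3, 3.7) to (4.6, 5.8), a distance of √(0.7² + 2.1²) ≈ 2.2.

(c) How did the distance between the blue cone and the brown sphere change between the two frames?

-1.4

The distance was about 8.5 in the first image and 7.1 in the second, so they moved 1.4 units closer together.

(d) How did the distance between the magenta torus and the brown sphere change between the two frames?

+0.3

Before: roughly 1.4 units apart; after: 1.7. That's 0.3 units further apart.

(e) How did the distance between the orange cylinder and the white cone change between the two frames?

-2.6

They were about 6.1 units apart before and 3.5 after — 2.6 units closer together.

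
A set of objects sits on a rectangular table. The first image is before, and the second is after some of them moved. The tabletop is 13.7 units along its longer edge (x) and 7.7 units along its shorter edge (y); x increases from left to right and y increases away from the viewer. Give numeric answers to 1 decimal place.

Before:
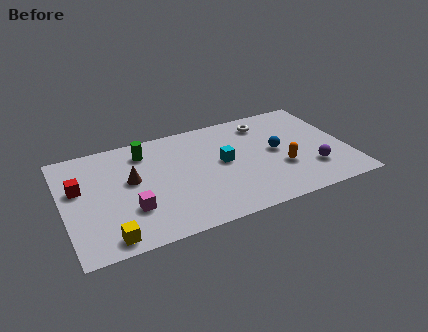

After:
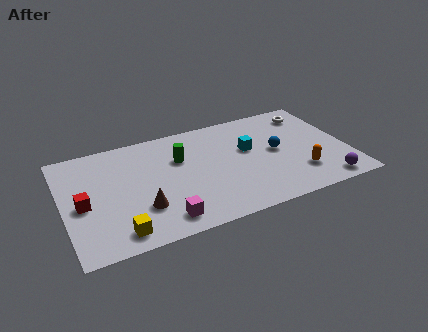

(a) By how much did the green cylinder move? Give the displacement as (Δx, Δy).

(1.6, -1.1)

The green cylinder started near (4.1, 6.2) and ended near (5.7, 5.1).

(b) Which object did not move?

the blue sphere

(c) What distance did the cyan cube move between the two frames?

1.4

The cyan cube was near (7.7, 4.1) before and (9.0, 4.6) after, so it travelled √(1.3² + 0.5²) ≈ 1.4 units.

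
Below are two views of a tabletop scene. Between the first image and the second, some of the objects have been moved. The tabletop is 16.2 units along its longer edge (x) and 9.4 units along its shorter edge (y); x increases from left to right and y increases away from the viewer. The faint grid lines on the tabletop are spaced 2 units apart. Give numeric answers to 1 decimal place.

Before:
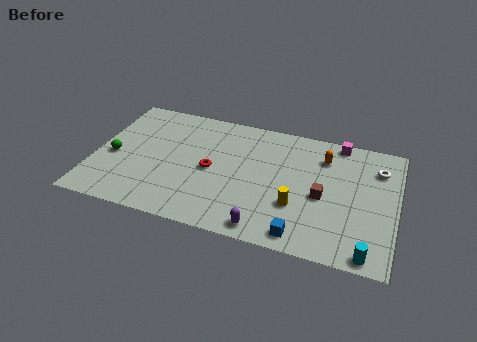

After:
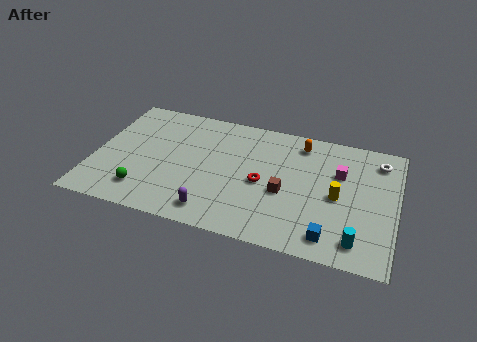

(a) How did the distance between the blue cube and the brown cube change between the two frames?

+0.4

The distance was about 3.2 in the first image and 3.6 in the second, so they moved 0.4 units further apart.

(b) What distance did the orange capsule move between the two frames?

1.5

From (12.2, 7.2) to (10.9, 7.9), the orange capsule covered √(1.3² + 0.7²) ≈ 1.5 units.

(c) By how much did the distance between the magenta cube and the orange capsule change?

+1.2

The distance was about 1.6 in the first image and 2.8 in the second, so they moved 1.2 units further apart.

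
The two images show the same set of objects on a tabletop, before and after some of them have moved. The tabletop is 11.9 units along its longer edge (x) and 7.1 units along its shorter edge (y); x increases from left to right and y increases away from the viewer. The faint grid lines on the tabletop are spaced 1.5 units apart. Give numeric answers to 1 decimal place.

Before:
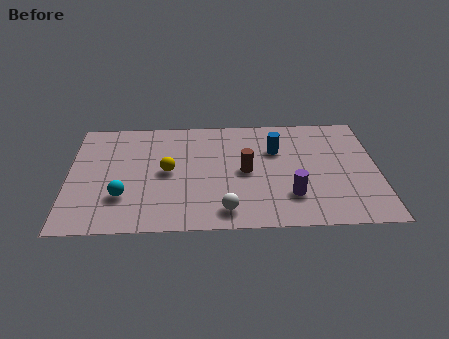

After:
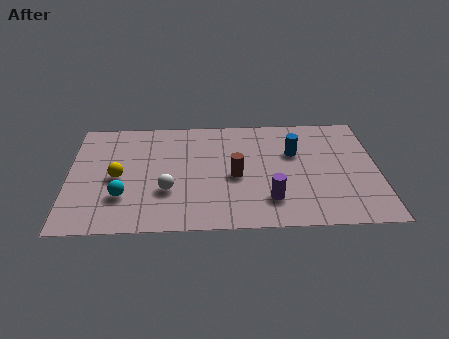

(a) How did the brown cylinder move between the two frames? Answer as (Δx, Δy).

(-0.4, -0.3)

The brown cylinder was at about (6.8, 3.5) and moved to about (6.4, 3.2).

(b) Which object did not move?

the cyan sphere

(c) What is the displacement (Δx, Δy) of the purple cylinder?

(-0.8, -0.2)

The purple cylinder started near (8.5, 1.9) and ended near (7.7, 1.7).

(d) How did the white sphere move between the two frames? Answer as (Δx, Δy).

(-2.2, 1.3)

From the two frames, the white sphere sits at roughly (6.0, 1.1) before and (3.8, 2.4) after.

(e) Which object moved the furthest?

the white sphere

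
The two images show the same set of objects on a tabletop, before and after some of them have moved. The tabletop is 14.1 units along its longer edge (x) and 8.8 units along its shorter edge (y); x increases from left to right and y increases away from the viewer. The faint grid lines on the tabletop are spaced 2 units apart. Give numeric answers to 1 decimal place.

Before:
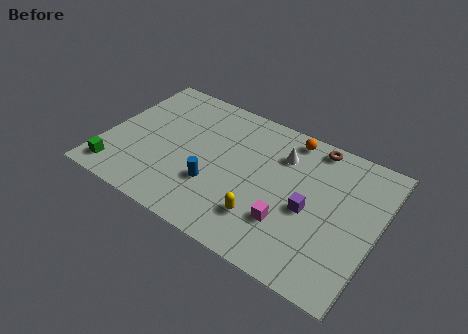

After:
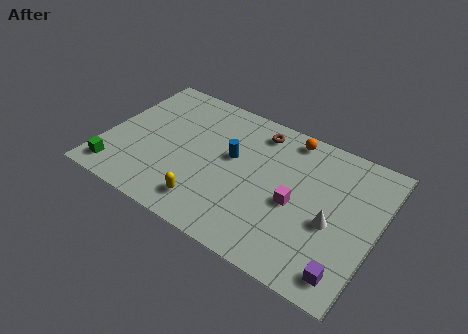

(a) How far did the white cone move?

4.1

The white cone was near (8.9, 6.5) before and (11.9, 3.7) after, so it travelled √(3.0² + 2.8²) ≈ 4.1 units.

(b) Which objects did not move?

the green cube and the orange sphere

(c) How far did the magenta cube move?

1.3

The magenta cube moved from about (9.8, 2.6) to (10.0, 3.9), a distance of √(0.2² + 1.3²) ≈ 1.3.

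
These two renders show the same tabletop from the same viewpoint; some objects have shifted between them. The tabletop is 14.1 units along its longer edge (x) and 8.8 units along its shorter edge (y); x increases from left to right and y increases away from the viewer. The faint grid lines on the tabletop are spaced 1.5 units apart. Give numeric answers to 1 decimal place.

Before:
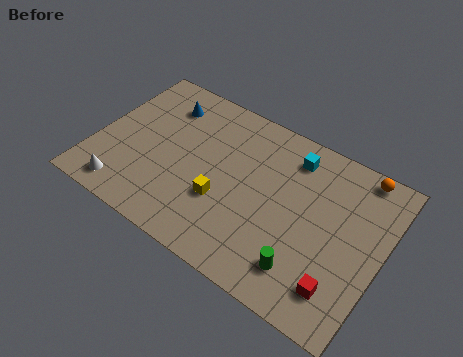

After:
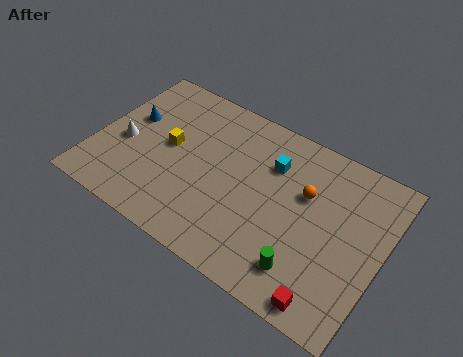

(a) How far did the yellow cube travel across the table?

3.4

The yellow cube was near (6.5, 3.1) before and (3.5, 4.7) after, so it travelled √(3.0² + 1.6²) ≈ 3.4 units.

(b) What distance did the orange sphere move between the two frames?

3.3

The orange sphere was near (12.5, 8.0) before and (10.2, 5.6) after, so it travelled √(2.3² + 2.4²) ≈ 3.3 units.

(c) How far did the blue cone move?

2.1

From (2.8, 6.9) to (1.4, 5.3), the blue cone covered √(1.4² + 1.6²) ≈ 2.1 units.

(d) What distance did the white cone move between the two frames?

2.6

The white cone was near (1.9, 1.2) before and (1.4, 3.8) after, so it travelled √(0.5² + 2.6²) ≈ 2.6 units.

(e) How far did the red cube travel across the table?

1.0

The red cube moved from about (12.5, 1.8) to (12.1, 0.9), a distance of √(0.4² + 0.9²) ≈ 1.0.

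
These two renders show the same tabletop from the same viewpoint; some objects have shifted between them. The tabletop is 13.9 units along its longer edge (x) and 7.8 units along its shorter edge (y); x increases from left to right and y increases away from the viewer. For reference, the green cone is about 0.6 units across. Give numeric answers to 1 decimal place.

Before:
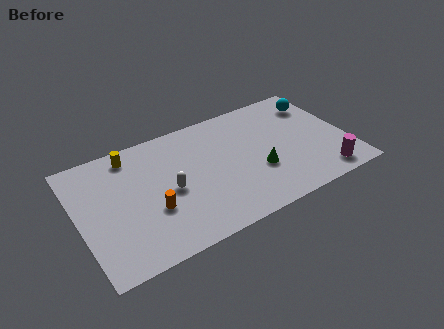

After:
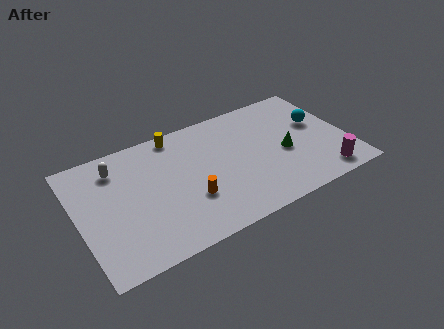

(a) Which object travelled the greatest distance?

the white capsule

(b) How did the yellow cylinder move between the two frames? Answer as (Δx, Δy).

(2.4, 0.3)

The yellow cylinder started near (3.0, 6.7) and ended near (5.4, 7.0).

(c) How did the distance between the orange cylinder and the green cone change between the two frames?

-0.3

Before: roughly 5.5 units apart; after: 5.2. That's 0.3 units closer together.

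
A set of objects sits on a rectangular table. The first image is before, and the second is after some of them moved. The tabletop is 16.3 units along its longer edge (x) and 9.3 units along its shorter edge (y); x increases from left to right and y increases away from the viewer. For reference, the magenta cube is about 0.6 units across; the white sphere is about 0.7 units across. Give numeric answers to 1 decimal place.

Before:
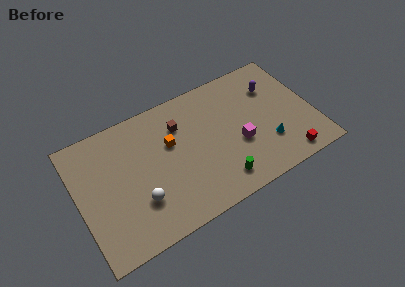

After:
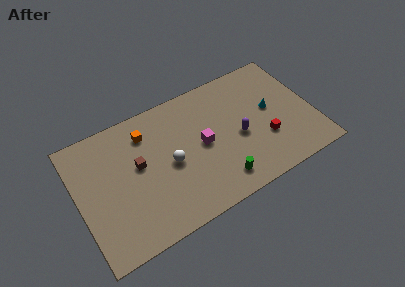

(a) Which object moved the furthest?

the purple capsule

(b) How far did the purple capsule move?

3.8

From (13.9, 6.7) to (11.1, 4.1), the purple capsule covered √(2.8² + 2.6²) ≈ 3.8 units.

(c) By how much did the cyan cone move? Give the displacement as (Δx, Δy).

(0.6, 2.4)

From the two frames, the cyan cone sits at roughly (12.9, 2.7) before and (13.5, 5.1) after.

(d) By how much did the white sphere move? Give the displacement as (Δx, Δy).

(2.4, 1.6)

From the two frames, the white sphere sits at roughly (3.9, 2.8) before and (6.3, 4.4) after.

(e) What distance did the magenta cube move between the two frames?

2.6

The magenta cube was near (11.0, 3.6) before and (8.6, 4.7) after, so it travelled √(2.4² + 1.1²) ≈ 2.6 units.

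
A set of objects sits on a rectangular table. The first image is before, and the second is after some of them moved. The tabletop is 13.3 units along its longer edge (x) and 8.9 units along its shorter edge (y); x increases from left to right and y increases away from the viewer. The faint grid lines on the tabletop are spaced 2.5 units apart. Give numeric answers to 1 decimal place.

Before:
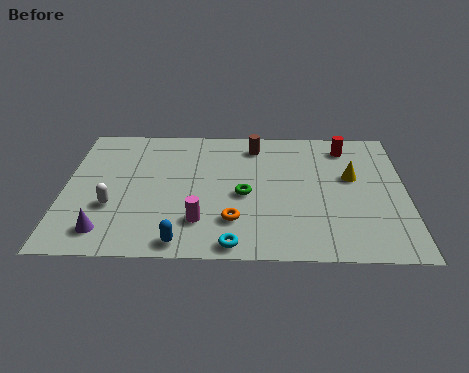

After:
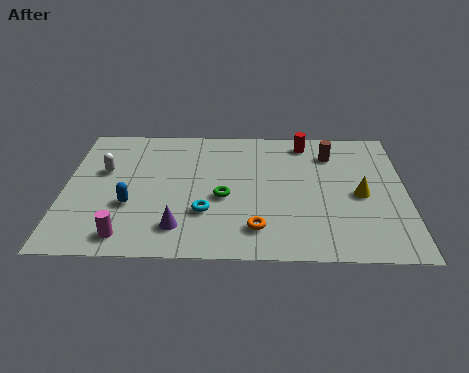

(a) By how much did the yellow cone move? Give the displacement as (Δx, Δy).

(0.3, -1.2)

The yellow cone was at about (11.2, 5.3) and moved to about (11.5, 4.1).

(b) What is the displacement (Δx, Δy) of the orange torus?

(0.9, -0.5)

The orange torus was at about (6.6, 2.3) and moved to about (7.5, 1.8).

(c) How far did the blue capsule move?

3.0

The blue capsule moved from about (4.6, 0.9) to (2.6, 3.2), a distance of √(2.0² + 2.3²) ≈ 3.0.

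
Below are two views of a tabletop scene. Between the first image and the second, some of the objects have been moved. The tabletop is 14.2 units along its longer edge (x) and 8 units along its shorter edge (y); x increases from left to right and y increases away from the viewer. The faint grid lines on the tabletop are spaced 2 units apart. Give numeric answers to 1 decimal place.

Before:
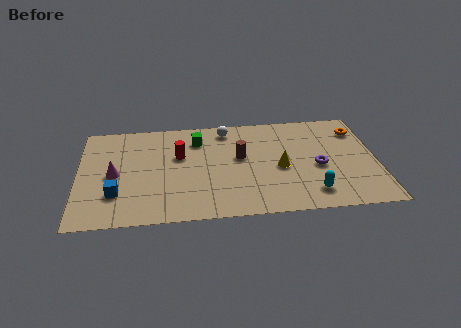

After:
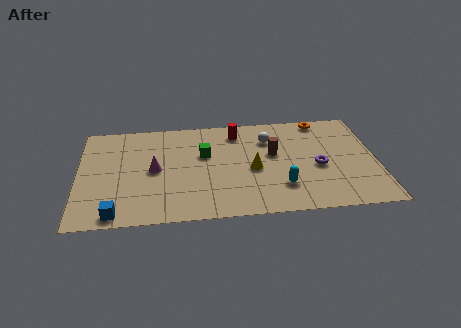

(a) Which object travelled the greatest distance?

the red cylinder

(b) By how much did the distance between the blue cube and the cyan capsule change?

-1.3

The distance was about 9.2 in the first image and 7.9 in the second, so they moved 1.3 units closer together.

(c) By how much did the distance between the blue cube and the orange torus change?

-0.4

The distance was about 12.2 in the first image and 11.8 in the second, so they moved 0.4 units closer together.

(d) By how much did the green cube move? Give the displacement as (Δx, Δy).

(0.3, -1.2)

The green cube started near (5.7, 6.2) and ended near (6.0, 5.0).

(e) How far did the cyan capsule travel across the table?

1.5

The cyan capsule was near (11.0, 1.5) before and (9.6, 2.1) after, so it travelled √(1.4² + 0.6²) ≈ 1.5 units.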